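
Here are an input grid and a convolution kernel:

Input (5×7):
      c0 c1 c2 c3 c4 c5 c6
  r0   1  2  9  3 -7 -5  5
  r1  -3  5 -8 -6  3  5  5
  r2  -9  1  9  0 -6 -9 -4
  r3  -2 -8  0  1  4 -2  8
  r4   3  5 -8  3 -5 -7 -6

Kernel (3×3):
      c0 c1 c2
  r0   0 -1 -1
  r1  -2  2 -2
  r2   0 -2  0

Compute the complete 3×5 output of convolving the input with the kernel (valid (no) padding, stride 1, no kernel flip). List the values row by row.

Output[0,0]: The receptive field on the input at this output position is [1 2 9 / -3 5 -8 / -9 1 9]. Elementwise product with the kernel and sum: 2·-1 + 9·-1 + -3·-2 + 5·2 + -8·-2 + 1·-2.
Output[0,1]: The receptive field on the input at this output position is [2 9 3 / 5 -8 -6 / 1 9 0]. Elementwise product with the kernel and sum: 9·-1 + 3·-1 + 5·-2 + -8·2 + -6·-2 + 9·-2.

19 -44 2 32 12
21 30 -5 -10 -4
-32 21 -6 35 -1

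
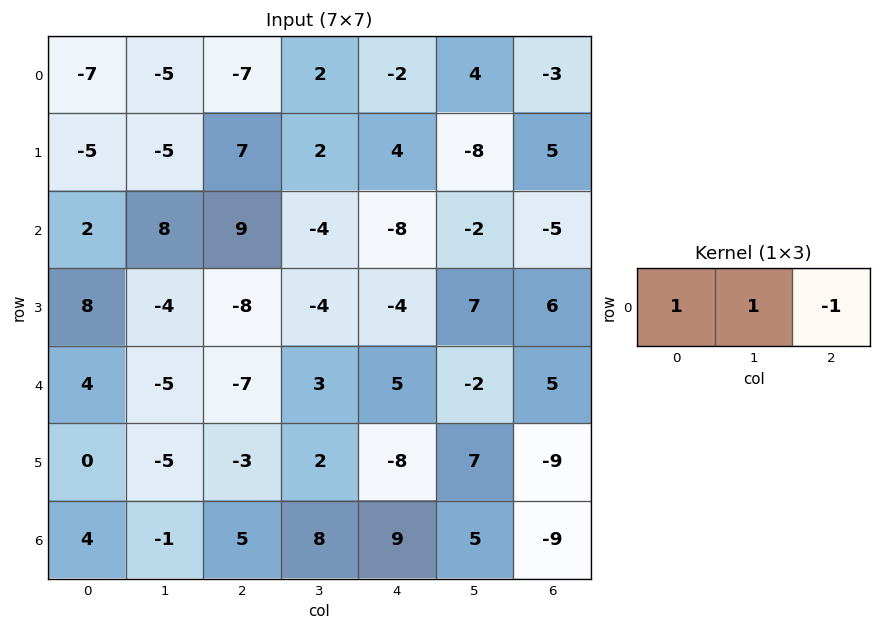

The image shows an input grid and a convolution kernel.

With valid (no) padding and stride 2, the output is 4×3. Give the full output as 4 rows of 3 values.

-5 -3 5
1 13 -5
6 -9 -2
-2 4 23

Output[0,0]: The receptive field on the input at this output position is [-7 -5 -7]. Elementwise product with the kernel and sum: -7·1 + -5·1 + -7·-1.
Output[0,1]: The receptive field on the input at this output position is [-7 2 -2]. Elementwise product with the kernel and sum: -7·1 + 2·1 + -2·-1.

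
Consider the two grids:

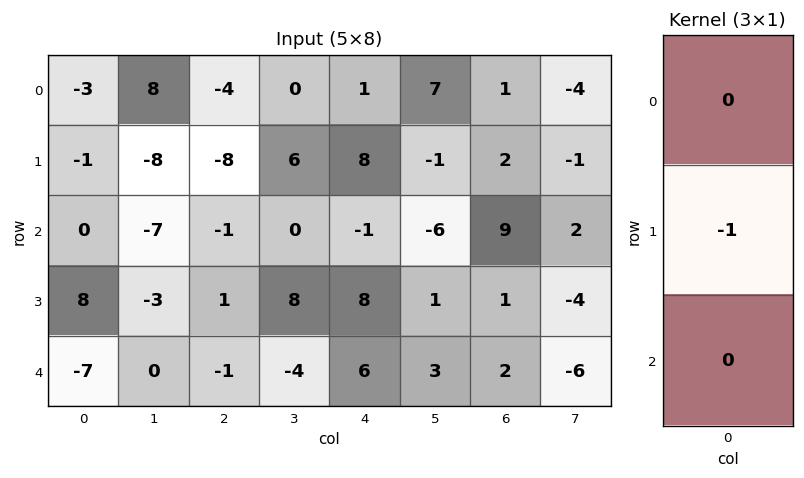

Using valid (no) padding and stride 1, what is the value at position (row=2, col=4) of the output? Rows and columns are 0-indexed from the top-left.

-8

The receptive field on the input at this output position is [-1 / 8 / 6]. Elementwise product with the kernel and sum: 8·-1.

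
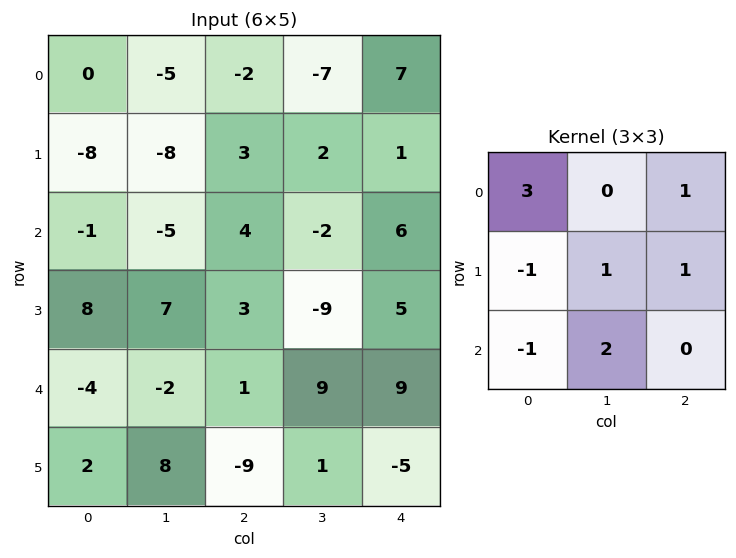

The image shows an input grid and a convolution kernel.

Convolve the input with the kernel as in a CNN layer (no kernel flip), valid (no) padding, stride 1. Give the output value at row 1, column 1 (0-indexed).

The receptive field on the input at this output position is [-8 3 2 / -5 4 -2 / 7 3 -9]. Elementwise product with the kernel and sum: -8·3 + 2·1 + -5·-1 + 4·1 + -2·1 + 7·-1 + 3·2.

-16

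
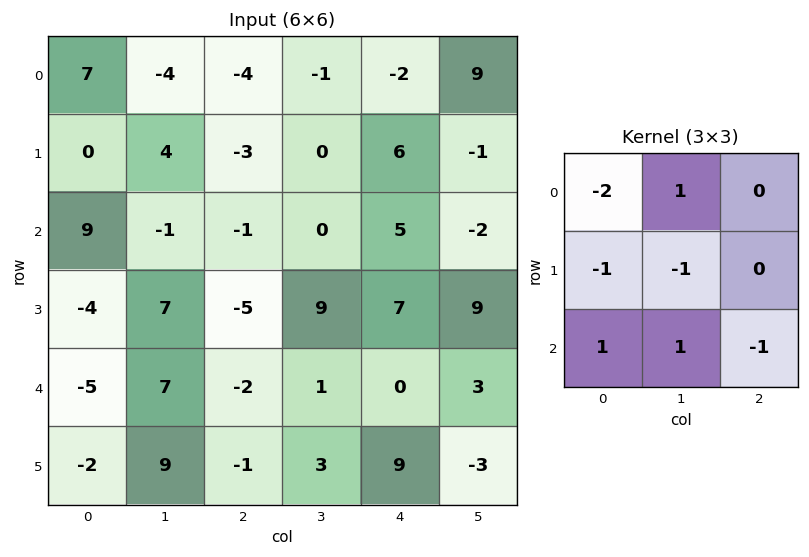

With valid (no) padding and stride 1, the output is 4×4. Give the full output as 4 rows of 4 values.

Output[0,0]: The receptive field on the input at this output position is [7 -4 -4 / 0 4 -3 / 9 -1 -1]. Elementwise product with the kernel and sum: 7·-2 + -4·1 + 0·-1 + 4·-1 + 9·1 + -1·1 + -1·-1.
Output[0,1]: The receptive field on the input at this output position is [-4 -4 -1 / 4 -3 0 / -1 -1 0]. Elementwise product with the kernel and sum: -4·-2 + -4·1 + 4·-1 + -3·-1 + -1·1 + -1·1 + 0·-1.

-13 1 4 1
4 -16 4 8
-18 3 -3 -13
21 -19 13 3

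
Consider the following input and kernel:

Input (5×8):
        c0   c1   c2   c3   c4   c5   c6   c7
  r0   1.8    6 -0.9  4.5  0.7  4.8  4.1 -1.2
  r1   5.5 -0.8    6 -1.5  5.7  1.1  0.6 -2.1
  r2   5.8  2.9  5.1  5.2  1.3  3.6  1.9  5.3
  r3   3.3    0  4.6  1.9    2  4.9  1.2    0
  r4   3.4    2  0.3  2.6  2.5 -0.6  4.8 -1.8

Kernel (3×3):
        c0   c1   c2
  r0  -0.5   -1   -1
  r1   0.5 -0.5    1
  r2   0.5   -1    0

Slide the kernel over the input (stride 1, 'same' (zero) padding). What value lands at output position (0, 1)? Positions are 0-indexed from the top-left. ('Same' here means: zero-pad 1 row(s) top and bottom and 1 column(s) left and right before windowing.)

The receptive field on the zero-padded input at this output position is [0 0 0 / 1.8 6 -0.9 / 5.5 -0.8 6]. Elementwise product with the kernel and sum: 0·-0.5 + 0·-1 + 0·-1 + 1.8·0.5 + 6·-0.5 + -0.9·1 + 5.5·0.5 + -0.8·-1.

0.55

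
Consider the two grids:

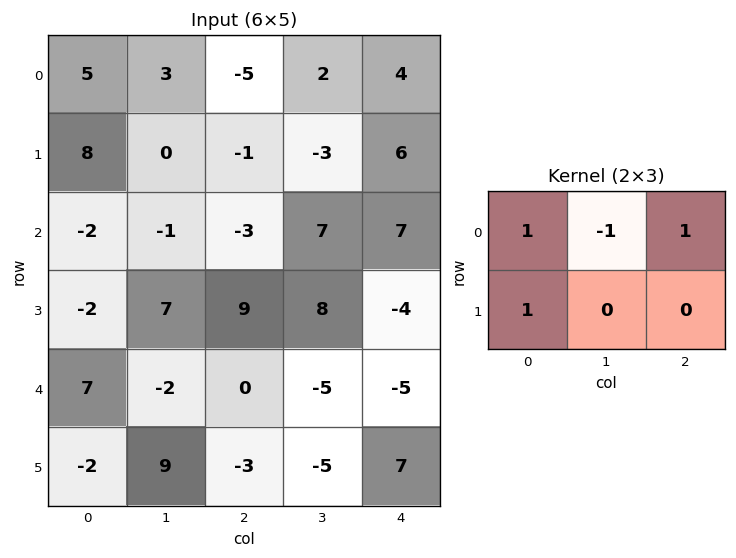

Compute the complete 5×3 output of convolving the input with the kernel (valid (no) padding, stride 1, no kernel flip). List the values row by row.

5 10 -4
5 -3 5
-6 16 6
7 4 -3
7 2 -3

Output[0,0]: The receptive field on the input at this output position is [5 3 -5 / 8 0 -1]. Elementwise product with the kernel and sum: 5·1 + 3·-1 + -5·1 + 8·1.
Output[0,1]: The receptive field on the input at this output position is [3 -5 2 / 0 -1 -3]. Elementwise product with the kernel and sum: 3·1 + -5·-1 + 2·1 + 0·1.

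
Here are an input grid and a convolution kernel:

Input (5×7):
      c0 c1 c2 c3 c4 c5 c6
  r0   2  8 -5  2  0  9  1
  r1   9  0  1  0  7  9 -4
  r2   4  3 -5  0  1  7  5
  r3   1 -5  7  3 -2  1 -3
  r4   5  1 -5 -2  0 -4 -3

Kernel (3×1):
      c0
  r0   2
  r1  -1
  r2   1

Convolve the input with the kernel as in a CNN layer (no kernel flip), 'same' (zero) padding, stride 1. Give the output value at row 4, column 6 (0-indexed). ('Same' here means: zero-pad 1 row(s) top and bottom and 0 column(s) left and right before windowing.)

-3

The receptive field on the zero-padded input at this output position is [-3 / -3 / 0]. Elementwise product with the kernel and sum: -3·2 + -3·-1 + 0·1.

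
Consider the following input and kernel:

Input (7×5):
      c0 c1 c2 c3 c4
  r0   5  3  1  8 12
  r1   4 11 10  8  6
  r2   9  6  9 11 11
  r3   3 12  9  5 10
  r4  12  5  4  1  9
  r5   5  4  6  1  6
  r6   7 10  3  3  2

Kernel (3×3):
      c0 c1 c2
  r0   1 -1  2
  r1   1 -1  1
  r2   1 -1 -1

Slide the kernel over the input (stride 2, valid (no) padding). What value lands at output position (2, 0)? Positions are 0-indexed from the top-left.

16

The receptive field on the input at this output position is [12 5 4 / 5 4 6 / 7 10 3]. Elementwise product with the kernel and sum: 12·1 + 5·-1 + 4·2 + 5·1 + 4·-1 + 6·1 + 7·1 + 10·-1 + 3·-1.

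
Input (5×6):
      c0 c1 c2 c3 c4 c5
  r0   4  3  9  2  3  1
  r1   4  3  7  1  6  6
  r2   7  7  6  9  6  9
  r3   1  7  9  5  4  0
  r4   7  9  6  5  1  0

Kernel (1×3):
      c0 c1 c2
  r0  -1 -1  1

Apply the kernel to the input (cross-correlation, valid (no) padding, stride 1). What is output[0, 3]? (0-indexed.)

The receptive field on the input at this output position is [2 3 1]. Elementwise product with the kernel and sum: 2·-1 + 3·-1 + 1·1.

-4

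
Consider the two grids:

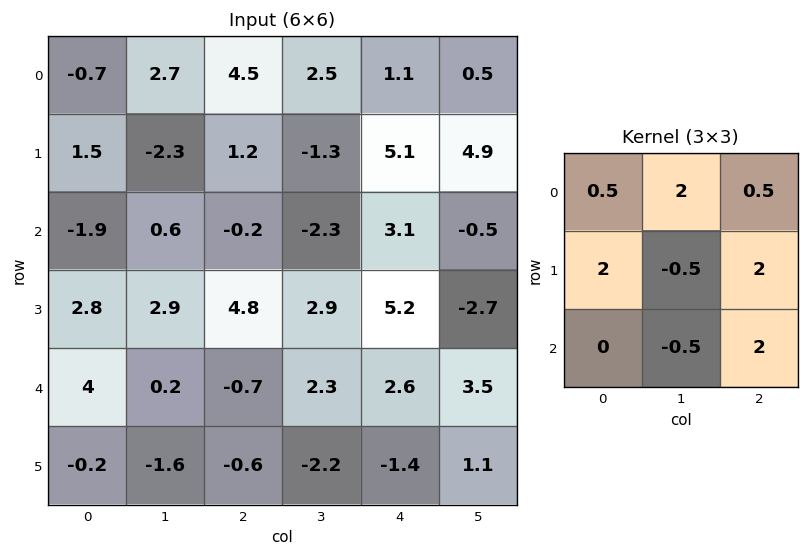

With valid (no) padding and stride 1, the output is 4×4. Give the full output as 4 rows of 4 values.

13.15 -0.7 28.4 5.8
0.4 0.7 16.45 -3.15
12.4 12.9 19.45 8.3
15.7 13.75 11.75 23.7

Output[0,0]: The receptive field on the input at this output position is [-0.7 2.7 4.5 / 1.5 -2.3 1.2 / -1.9 0.6 -0.2]. Elementwise product with the kernel and sum: -0.7·0.5 + 2.7·2 + 4.5·0.5 + 1.5·2 + -2.3·-0.5 + 1.2·2 + 0.6·-0.5 + -0.2·2.
Output[0,1]: The receptive field on the input at this output position is [2.7 4.5 2.5 / -2.3 1.2 -1.3 / 0.6 -0.2 -2.3]. Elementwise product with the kernel and sum: 2.7·0.5 + 4.5·2 + 2.5·0.5 + -2.3·2 + 1.2·-0.5 + -1.3·2 + -0.2·-0.5 + -2.3·2.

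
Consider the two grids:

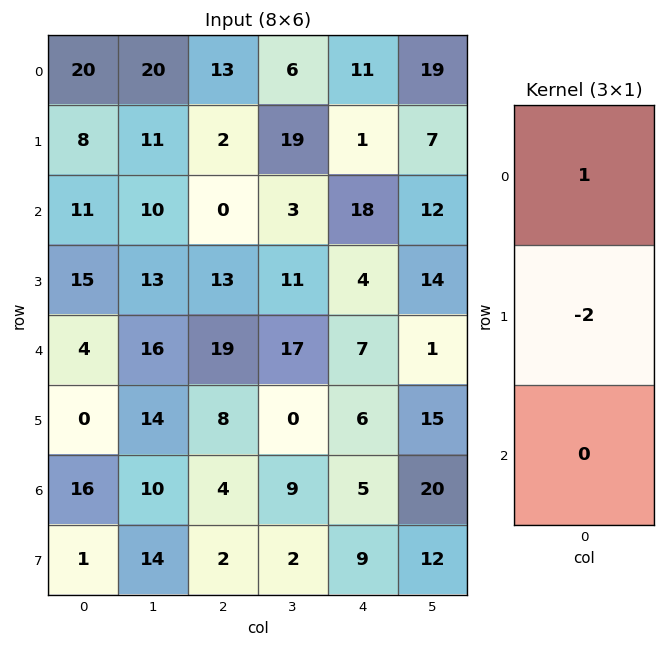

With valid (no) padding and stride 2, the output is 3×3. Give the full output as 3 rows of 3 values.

Output[0,0]: The receptive field on the input at this output position is [20 / 8 / 11]. Elementwise product with the kernel and sum: 20·1 + 8·-2.
Output[0,1]: The receptive field on the input at this output position is [13 / 2 / 0]. Elementwise product with the kernel and sum: 13·1 + 2·-2.

4 9 9
-19 -26 10
4 3 -5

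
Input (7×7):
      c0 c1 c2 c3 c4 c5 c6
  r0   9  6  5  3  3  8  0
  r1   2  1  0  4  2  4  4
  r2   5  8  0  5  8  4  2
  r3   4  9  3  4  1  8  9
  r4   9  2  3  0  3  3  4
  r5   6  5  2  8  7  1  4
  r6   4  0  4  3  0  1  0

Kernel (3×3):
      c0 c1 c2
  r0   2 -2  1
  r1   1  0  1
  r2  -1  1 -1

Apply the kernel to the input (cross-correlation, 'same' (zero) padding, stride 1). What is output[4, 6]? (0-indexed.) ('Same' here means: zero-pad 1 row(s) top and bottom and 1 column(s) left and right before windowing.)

The receptive field on the zero-padded input at this output position is [8 9 0 / 3 4 0 / 1 4 0]. Elementwise product with the kernel and sum: 8·2 + 9·-2 + 0·1 + 3·1 + 0·1 + 1·-1 + 4·1 + 0·-1.

4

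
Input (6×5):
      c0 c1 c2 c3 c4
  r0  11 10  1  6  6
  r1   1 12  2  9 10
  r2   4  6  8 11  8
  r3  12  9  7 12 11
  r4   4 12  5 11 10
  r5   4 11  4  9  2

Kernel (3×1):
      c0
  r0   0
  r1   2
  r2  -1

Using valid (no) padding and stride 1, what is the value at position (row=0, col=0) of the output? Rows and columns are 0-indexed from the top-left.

The receptive field on the input at this output position is [11 / 1 / 4]. Elementwise product with the kernel and sum: 1·2 + 4·-1.

-2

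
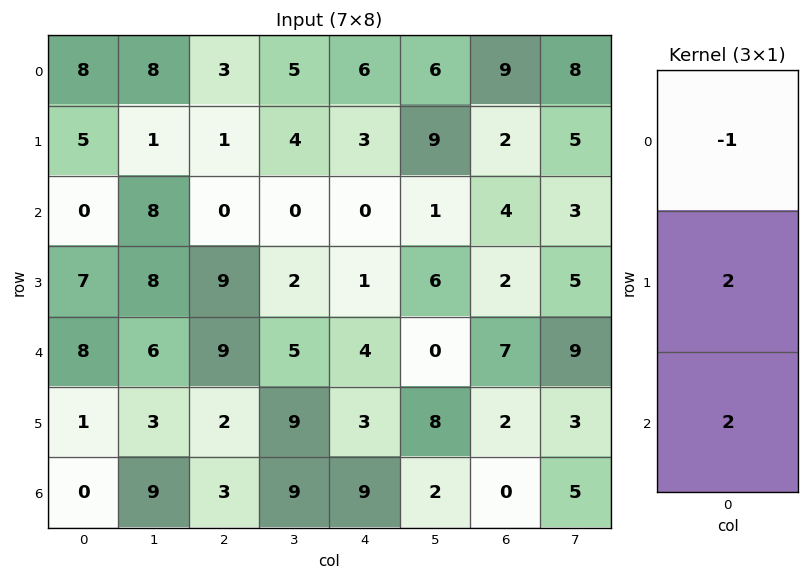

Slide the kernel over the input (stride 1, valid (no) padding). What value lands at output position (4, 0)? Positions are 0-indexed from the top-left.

-6

The receptive field on the input at this output position is [8 / 1 / 0]. Elementwise product with the kernel and sum: 8·-1 + 1·2 + 0·2.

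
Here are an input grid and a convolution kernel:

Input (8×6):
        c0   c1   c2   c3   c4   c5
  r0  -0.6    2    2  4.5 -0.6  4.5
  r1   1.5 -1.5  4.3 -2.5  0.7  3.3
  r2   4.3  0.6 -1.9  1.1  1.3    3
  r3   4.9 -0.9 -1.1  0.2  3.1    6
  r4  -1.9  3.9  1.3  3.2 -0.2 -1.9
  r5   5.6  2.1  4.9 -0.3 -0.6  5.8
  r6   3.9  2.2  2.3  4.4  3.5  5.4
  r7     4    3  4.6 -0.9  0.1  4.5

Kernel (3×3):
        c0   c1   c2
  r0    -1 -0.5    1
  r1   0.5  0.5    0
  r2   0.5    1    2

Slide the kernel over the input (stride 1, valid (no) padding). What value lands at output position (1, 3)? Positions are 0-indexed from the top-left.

21.85

The receptive field on the input at this output position is [-2.5 0.7 3.3 / 1.1 1.3 3 / 0.2 3.1 6]. Elementwise product with the kernel and sum: -2.5·-1 + 0.7·-0.5 + 3.3·1 + 1.1·0.5 + 1.3·0.5 + 0.2·0.5 + 3.1·1 + 6·2.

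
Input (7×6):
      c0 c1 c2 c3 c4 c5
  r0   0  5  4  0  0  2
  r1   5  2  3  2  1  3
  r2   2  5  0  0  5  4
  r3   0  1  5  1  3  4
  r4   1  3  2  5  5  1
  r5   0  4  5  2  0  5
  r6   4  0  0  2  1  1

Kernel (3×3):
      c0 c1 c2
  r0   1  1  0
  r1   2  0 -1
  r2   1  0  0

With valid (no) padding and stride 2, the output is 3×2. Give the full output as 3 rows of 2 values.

14 9
3 9
3 17

Output[0,0]: The receptive field on the input at this output position is [0 5 4 / 5 2 3 / 2 5 0]. Elementwise product with the kernel and sum: 0·1 + 5·1 + 5·2 + 3·-1 + 2·1.
Output[0,1]: The receptive field on the input at this output position is [4 0 0 / 3 2 1 / 0 0 5]. Elementwise product with the kernel and sum: 4·1 + 0·1 + 3·2 + 1·-1 + 0·1.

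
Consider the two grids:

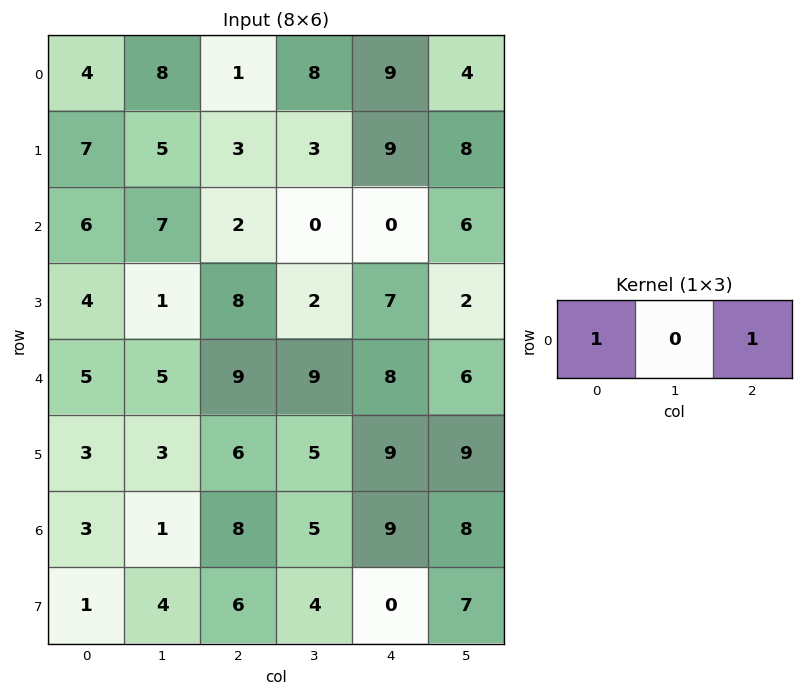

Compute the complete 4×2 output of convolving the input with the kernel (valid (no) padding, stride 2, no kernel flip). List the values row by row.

5 10
8 2
14 17
11 17

Output[0,0]: The receptive field on the input at this output position is [4 8 1]. Elementwise product with the kernel and sum: 4·1 + 1·1.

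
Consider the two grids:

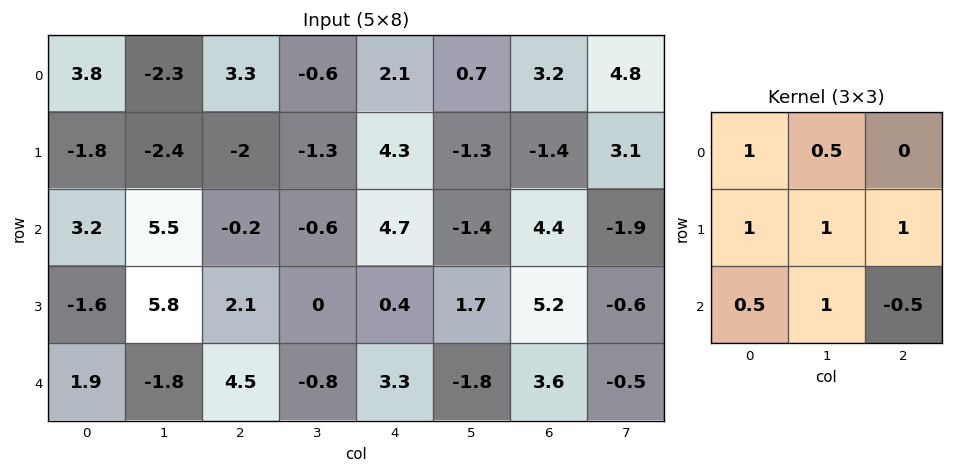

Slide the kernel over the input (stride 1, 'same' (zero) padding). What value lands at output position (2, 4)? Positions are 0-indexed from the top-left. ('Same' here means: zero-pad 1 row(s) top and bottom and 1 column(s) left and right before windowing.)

3.1

The receptive field on the zero-padded input at this output position is [-1.3 4.3 -1.3 / -0.6 4.7 -1.4 / 0 0.4 1.7]. Elementwise product with the kernel and sum: -1.3·1 + 4.3·0.5 + -0.6·1 + 4.7·1 + -1.4·1 + 0·0.5 + 0.4·1 + 1.7·-0.5.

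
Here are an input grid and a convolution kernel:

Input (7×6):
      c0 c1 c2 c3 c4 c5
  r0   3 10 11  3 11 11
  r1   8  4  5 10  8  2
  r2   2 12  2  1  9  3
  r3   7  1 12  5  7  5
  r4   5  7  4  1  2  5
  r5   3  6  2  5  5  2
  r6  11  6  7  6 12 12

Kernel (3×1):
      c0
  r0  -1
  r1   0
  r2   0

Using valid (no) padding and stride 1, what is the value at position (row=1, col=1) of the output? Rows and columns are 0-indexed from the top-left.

-4

The receptive field on the input at this output position is [4 / 12 / 1]. Elementwise product with the kernel and sum: 4·-1.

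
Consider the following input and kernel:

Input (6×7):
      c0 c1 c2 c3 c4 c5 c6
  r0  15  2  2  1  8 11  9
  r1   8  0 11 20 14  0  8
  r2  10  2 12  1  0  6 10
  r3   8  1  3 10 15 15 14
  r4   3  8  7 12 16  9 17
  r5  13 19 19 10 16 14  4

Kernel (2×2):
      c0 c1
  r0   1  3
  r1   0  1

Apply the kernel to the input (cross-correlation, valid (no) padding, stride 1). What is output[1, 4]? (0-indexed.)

20

The receptive field on the input at this output position is [14 0 / 0 6]. Elementwise product with the kernel and sum: 14·1 + 0·3 + 6·1.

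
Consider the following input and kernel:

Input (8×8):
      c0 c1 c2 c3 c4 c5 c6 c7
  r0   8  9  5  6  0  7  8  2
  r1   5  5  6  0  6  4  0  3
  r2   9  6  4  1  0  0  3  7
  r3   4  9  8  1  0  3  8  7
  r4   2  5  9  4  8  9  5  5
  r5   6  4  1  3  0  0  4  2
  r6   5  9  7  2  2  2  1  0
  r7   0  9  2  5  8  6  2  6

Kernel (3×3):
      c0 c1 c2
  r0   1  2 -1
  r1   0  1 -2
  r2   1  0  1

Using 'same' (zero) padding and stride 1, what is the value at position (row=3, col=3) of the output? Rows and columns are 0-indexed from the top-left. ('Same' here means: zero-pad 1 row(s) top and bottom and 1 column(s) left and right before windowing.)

The receptive field on the zero-padded input at this output position is [4 1 0 / 8 1 0 / 9 4 8]. Elementwise product with the kernel and sum: 4·1 + 1·2 + 0·-1 + 1·1 + 0·-2 + 9·1 + 8·1.

24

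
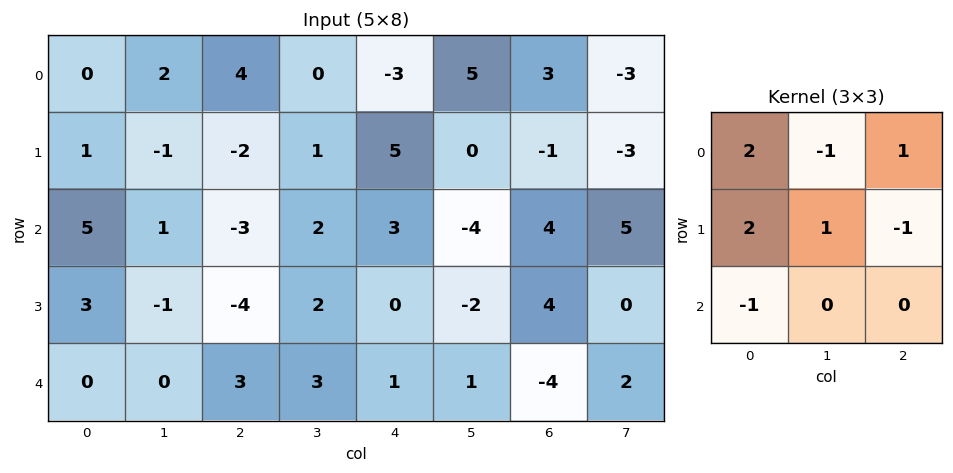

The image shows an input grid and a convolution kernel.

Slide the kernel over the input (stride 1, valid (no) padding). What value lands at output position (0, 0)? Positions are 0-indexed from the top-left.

The receptive field on the input at this output position is [0 2 4 / 1 -1 -2 / 5 1 -3]. Elementwise product with the kernel and sum: 0·2 + 2·-1 + 4·1 + 1·2 + -1·1 + -2·-1 + 5·-1.

0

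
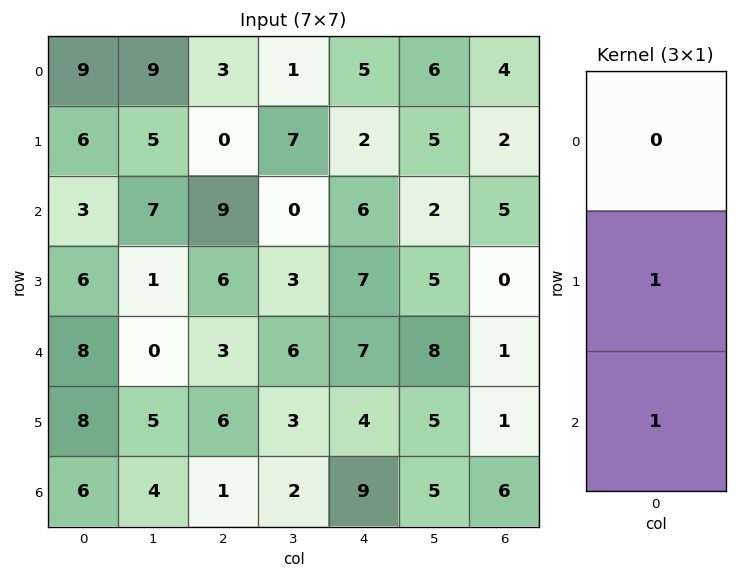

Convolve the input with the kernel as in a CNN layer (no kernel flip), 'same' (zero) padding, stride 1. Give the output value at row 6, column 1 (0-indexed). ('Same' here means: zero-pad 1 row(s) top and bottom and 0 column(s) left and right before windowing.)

4

The receptive field on the zero-padded input at this output position is [5 / 4 / 0]. Elementwise product with the kernel and sum: 4·1 + 0·1.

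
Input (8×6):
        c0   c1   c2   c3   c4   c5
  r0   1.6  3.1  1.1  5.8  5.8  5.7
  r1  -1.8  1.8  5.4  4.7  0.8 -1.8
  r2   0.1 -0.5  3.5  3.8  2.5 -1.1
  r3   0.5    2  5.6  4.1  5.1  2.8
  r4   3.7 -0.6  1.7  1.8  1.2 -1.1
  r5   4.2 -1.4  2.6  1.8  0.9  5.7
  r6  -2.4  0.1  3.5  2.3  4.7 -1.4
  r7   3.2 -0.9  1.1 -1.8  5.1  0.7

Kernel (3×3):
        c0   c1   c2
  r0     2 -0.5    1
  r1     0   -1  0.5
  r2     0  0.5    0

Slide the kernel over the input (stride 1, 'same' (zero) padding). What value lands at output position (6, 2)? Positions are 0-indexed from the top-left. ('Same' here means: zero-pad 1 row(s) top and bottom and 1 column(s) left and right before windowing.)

-4.1

The receptive field on the zero-padded input at this output position is [-1.4 2.6 1.8 / 0.1 3.5 2.3 / -0.9 1.1 -1.8]. Elementwise product with the kernel and sum: -1.4·2 + 2.6·-0.5 + 1.8·1 + 3.5·-1 + 2.3·0.5 + 1.1·0.5.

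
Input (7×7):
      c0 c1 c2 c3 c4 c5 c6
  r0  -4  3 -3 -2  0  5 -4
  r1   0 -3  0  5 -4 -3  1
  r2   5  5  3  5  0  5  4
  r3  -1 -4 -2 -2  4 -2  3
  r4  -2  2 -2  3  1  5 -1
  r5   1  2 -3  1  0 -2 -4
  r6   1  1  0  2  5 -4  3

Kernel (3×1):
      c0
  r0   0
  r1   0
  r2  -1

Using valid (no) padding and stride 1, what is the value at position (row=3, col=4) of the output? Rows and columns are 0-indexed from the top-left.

0

The receptive field on the input at this output position is [4 / 1 / 0]. Elementwise product with the kernel and sum: 0·-1.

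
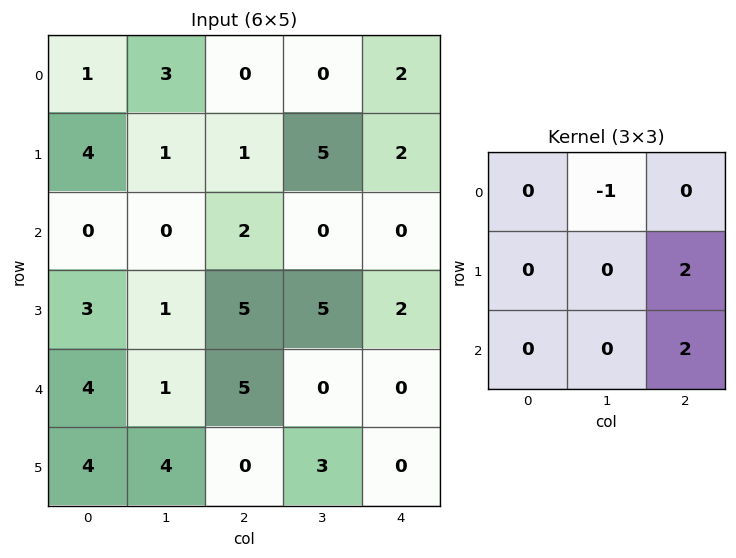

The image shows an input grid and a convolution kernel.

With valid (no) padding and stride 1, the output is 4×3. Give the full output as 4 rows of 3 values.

3 10 4
13 9 -1
20 8 4
9 1 -5

Output[0,0]: The receptive field on the input at this output position is [1 3 0 / 4 1 1 / 0 0 2]. Elementwise product with the kernel and sum: 3·-1 + 1·2 + 2·2.
Output[0,1]: The receptive field on the input at this output position is [3 0 0 / 1 1 5 / 0 2 0]. Elementwise product with the kernel and sum: 0·-1 + 5·2 + 0·2.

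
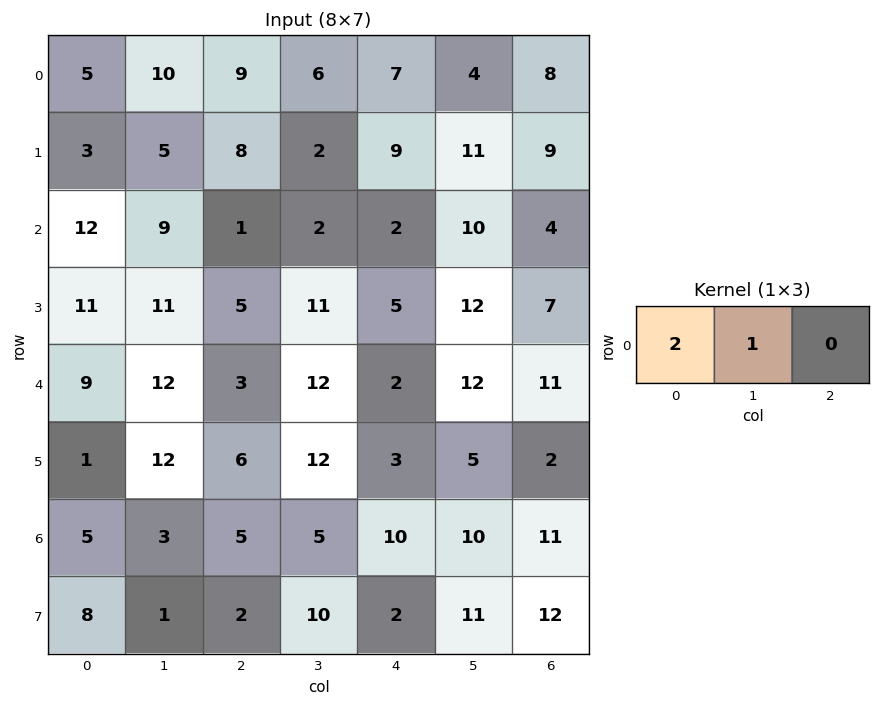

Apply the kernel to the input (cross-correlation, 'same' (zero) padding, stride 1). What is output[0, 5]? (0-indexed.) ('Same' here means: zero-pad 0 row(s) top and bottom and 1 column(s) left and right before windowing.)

The receptive field on the zero-padded input at this output position is [7 4 8]. Elementwise product with the kernel and sum: 7·2 + 4·1.

18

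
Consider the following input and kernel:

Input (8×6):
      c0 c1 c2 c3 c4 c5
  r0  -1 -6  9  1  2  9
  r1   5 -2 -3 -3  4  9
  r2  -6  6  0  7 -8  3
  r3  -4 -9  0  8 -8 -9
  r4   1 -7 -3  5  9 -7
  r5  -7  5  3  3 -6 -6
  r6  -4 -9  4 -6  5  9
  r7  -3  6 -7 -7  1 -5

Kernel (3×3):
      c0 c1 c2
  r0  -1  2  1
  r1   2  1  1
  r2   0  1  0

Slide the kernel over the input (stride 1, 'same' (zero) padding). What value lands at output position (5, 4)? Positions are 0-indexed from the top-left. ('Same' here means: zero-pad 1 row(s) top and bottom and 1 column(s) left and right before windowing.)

5

The receptive field on the zero-padded input at this output position is [5 9 -7 / 3 -6 -6 / -6 5 9]. Elementwise product with the kernel and sum: 5·-1 + 9·2 + -7·1 + 3·2 + -6·1 + -6·1 + 5·1.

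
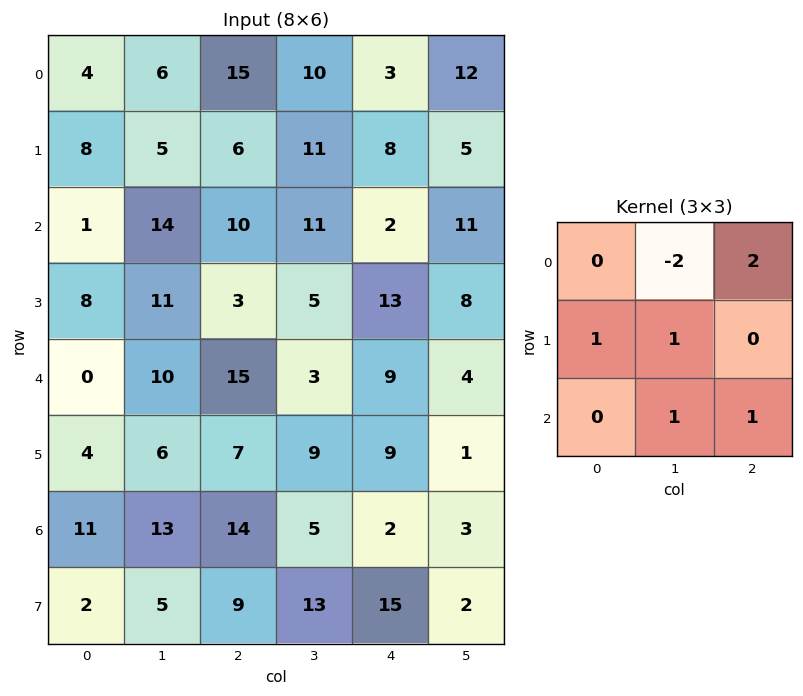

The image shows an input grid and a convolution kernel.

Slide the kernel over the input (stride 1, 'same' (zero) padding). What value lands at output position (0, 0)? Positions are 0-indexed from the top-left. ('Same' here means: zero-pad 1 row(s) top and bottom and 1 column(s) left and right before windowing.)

The receptive field on the zero-padded input at this output position is [0 0 0 / 0 4 6 / 0 8 5]. Elementwise product with the kernel and sum: 0·-2 + 0·2 + 0·1 + 4·1 + 8·1 + 5·1.

17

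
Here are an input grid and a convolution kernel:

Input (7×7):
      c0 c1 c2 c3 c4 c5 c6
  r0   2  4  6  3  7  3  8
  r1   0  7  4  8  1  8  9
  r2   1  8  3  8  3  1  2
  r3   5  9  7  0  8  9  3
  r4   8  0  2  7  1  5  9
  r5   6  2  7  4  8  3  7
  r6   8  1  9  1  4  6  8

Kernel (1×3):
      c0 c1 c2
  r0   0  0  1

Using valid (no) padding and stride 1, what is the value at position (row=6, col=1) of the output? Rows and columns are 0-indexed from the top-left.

1

The receptive field on the input at this output position is [1 9 1]. Elementwise product with the kernel and sum: 1·1.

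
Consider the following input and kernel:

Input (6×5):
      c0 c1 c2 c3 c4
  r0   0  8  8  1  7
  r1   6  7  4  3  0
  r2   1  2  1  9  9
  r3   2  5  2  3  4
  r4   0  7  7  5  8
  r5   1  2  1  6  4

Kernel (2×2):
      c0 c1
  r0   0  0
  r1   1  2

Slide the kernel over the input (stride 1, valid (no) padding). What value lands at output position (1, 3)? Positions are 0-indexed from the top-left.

27

The receptive field on the input at this output position is [3 0 / 9 9]. Elementwise product with the kernel and sum: 9·1 + 9·2.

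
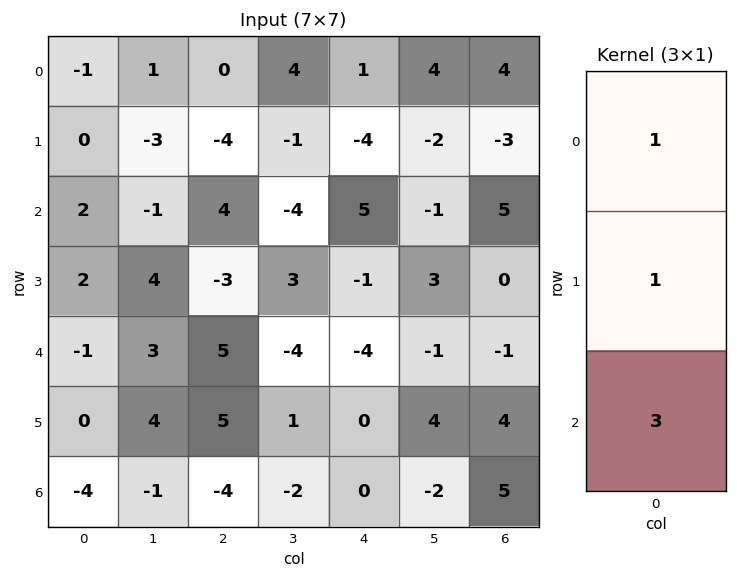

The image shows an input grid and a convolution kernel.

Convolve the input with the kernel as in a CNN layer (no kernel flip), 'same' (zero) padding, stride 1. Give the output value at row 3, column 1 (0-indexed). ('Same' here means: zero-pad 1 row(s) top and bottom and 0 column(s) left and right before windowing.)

The receptive field on the zero-padded input at this output position is [-1 / 4 / 3]. Elementwise product with the kernel and sum: -1·1 + 4·1 + 3·3.

12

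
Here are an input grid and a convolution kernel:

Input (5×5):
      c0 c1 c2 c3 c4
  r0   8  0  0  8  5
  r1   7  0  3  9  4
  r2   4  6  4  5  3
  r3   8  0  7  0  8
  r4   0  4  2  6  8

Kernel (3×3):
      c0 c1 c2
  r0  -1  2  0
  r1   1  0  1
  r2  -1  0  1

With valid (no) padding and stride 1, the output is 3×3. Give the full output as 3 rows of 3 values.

Output[0,0]: The receptive field on the input at this output position is [8 0 0 / 7 0 3 / 4 6 4]. Elementwise product with the kernel and sum: 8·-1 + 0·2 + 7·1 + 3·1 + 4·-1 + 4·1.

2 8 22
0 17 23
25 4 27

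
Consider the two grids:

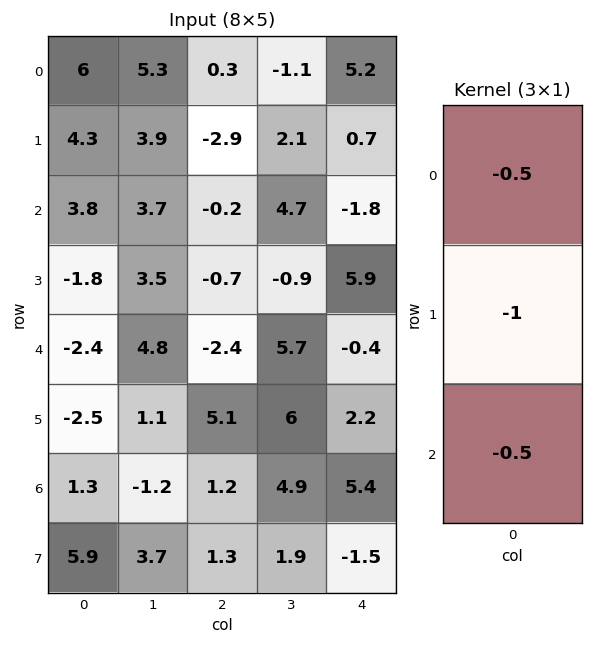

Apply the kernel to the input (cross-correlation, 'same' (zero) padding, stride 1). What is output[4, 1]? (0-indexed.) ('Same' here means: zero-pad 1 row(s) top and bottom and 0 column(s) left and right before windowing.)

The receptive field on the zero-padded input at this output position is [3.5 / 4.8 / 1.1]. Elementwise product with the kernel and sum: 3.5·-0.5 + 4.8·-1 + 1.1·-0.5.

-7.1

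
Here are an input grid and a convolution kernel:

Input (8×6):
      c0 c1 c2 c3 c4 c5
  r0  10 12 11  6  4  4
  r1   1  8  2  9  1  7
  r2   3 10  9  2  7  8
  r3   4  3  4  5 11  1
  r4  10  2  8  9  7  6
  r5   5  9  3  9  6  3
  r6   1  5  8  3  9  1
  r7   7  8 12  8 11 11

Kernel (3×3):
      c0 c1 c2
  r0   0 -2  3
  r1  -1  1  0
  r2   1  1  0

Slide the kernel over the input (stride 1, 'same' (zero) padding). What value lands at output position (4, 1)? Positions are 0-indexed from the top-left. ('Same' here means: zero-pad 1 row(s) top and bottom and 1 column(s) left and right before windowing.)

12

The receptive field on the zero-padded input at this output position is [4 3 4 / 10 2 8 / 5 9 3]. Elementwise product with the kernel and sum: 3·-2 + 4·3 + 10·-1 + 2·1 + 5·1 + 9·1.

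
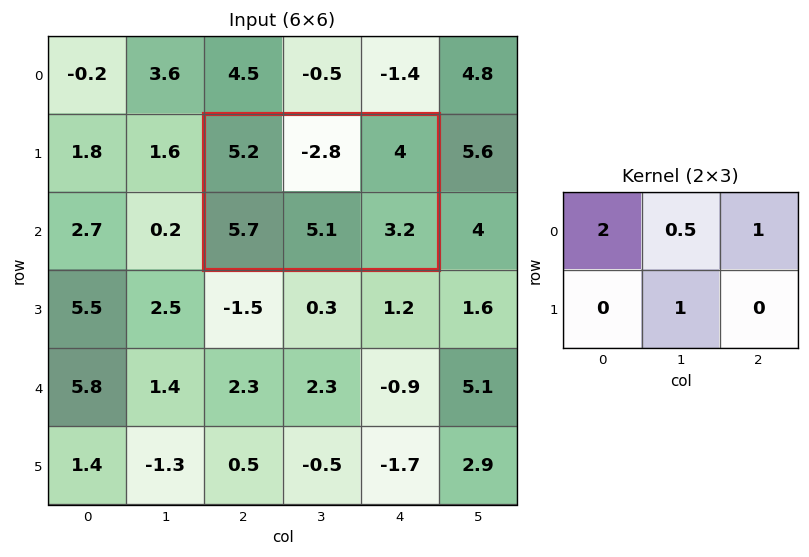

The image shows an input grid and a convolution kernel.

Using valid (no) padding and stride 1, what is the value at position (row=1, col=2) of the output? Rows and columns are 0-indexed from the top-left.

18.1

The receptive field on the input at this output position is [5.2 -2.8 4 / 5.7 5.1 3.2]. Elementwise product with the kernel and sum: 5.2·2 + -2.8·0.5 + 4·1 + 5.1·1.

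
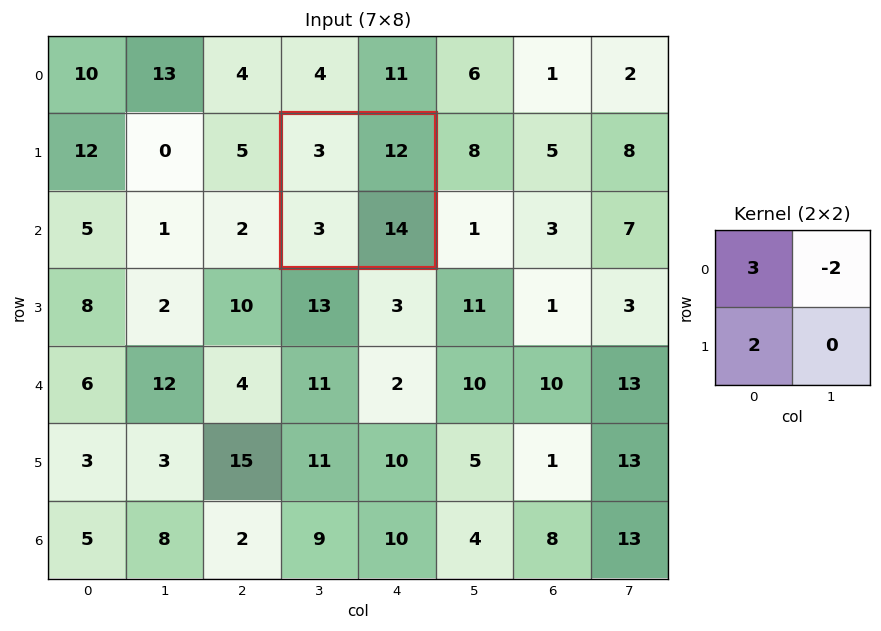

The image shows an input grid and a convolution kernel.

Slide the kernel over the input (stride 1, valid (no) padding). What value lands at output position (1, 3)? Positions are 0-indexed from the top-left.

The receptive field on the input at this output position is [3 12 / 3 14]. Elementwise product with the kernel and sum: 3·3 + 12·-2 + 3·2.

-9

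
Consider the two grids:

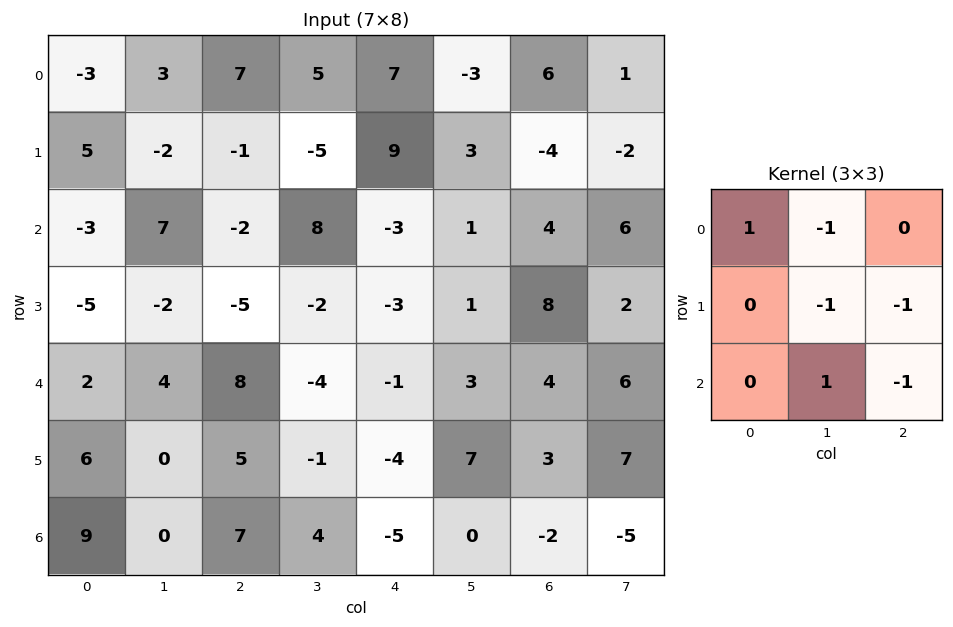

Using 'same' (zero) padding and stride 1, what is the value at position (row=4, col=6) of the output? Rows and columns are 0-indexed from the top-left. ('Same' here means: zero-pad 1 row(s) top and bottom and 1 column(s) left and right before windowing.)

The receptive field on the zero-padded input at this output position is [1 8 2 / 3 4 6 / 7 3 7]. Elementwise product with the kernel and sum: 1·1 + 8·-1 + 4·-1 + 6·-1 + 3·1 + 7·-1.

-21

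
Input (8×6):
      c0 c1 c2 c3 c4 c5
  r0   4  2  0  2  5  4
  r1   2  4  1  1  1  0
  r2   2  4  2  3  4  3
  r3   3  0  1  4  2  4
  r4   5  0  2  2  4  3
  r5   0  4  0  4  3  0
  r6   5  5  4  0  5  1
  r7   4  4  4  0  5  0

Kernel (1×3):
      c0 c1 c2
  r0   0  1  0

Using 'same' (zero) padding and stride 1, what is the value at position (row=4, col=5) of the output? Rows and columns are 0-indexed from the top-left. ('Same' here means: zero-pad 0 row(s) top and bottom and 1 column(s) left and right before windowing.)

The receptive field on the zero-padded input at this output position is [4 3 0]. Elementwise product with the kernel and sum: 3·1.

3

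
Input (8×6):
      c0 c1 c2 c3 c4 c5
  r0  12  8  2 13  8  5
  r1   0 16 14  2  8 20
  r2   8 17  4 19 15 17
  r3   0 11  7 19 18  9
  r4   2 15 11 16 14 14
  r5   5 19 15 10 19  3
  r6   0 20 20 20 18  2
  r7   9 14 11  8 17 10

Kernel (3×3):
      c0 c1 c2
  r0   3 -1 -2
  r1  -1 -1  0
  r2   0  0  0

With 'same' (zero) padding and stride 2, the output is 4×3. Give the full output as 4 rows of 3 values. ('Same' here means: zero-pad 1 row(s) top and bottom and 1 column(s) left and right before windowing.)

-12 -10 -21
-40 9 -76
-24 -38 -9
-43 -18 -33

Output[0,0]: The receptive field on the zero-padded input at this output position is [0 0 0 / 0 12 8 / 0 0 16]. Elementwise product with the kernel and sum: 0·3 + 0·-1 + 0·-2 + 0·-1 + 12·-1.
Output[0,1]: The receptive field on the zero-padded input at this output position is [0 0 0 / 8 2 13 / 16 14 2]. Elementwise product with the kernel and sum: 0·3 + 0·-1 + 0·-2 + 8·-1 + 2·-1.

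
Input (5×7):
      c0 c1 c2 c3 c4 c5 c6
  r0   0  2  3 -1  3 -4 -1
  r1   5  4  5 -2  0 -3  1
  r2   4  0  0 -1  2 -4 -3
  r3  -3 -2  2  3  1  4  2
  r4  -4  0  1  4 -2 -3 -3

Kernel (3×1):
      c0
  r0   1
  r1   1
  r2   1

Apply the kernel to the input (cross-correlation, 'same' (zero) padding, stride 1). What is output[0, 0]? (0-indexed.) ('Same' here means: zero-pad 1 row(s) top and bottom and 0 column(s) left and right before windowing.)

The receptive field on the zero-padded input at this output position is [0 / 0 / 5]. Elementwise product with the kernel and sum: 0·1 + 0·1 + 5·1.

5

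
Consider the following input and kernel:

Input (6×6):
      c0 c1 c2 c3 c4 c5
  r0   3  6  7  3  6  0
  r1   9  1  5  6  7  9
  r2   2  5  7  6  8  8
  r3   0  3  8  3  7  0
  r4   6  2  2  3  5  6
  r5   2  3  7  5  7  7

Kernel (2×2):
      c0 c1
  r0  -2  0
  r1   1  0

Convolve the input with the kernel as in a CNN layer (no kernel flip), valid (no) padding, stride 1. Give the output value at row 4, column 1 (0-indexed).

The receptive field on the input at this output position is [2 2 / 3 7]. Elementwise product with the kernel and sum: 2·-2 + 3·1.

-1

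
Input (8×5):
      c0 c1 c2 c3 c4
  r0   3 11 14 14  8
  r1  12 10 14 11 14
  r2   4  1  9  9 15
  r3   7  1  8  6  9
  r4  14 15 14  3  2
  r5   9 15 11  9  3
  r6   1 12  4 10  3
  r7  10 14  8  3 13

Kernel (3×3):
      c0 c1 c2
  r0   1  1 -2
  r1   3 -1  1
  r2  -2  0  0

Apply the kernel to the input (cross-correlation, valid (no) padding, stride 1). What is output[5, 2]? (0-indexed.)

The receptive field on the input at this output position is [11 9 3 / 4 10 3 / 8 3 13]. Elementwise product with the kernel and sum: 11·1 + 9·1 + 3·-2 + 4·3 + 10·-1 + 3·1 + 8·-2.

3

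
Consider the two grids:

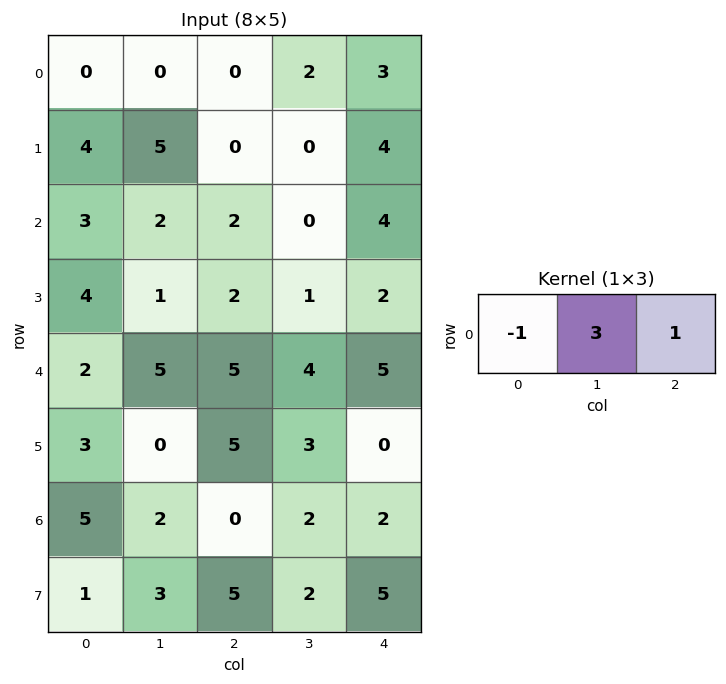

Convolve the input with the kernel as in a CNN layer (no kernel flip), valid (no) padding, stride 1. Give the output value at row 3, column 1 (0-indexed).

6

The receptive field on the input at this output position is [1 2 1]. Elementwise product with the kernel and sum: 1·-1 + 2·3 + 1·1.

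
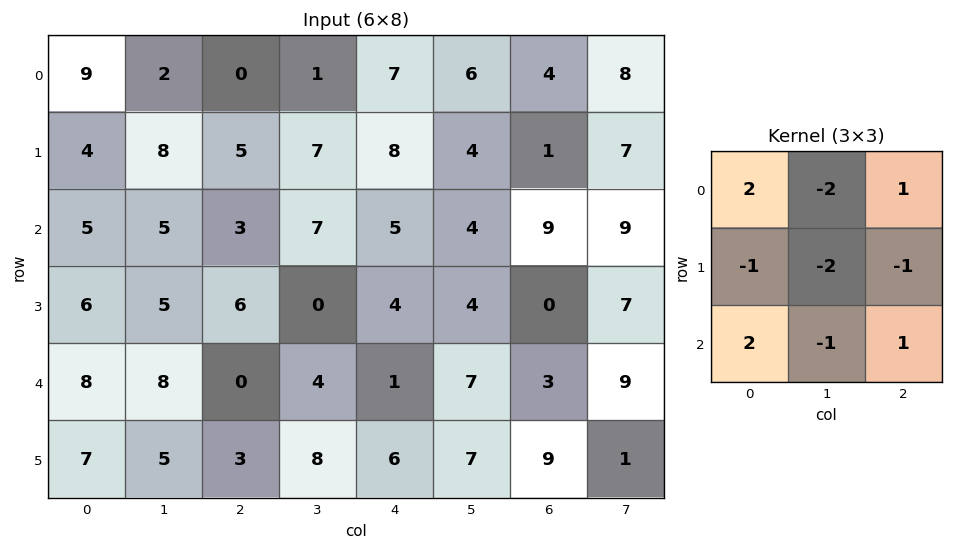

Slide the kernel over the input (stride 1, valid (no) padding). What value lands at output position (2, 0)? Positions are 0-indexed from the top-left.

-11

The receptive field on the input at this output position is [5 5 3 / 6 5 6 / 8 8 0]. Elementwise product with the kernel and sum: 5·2 + 5·-2 + 3·1 + 6·-1 + 5·-2 + 6·-1 + 8·2 + 8·-1 + 0·1.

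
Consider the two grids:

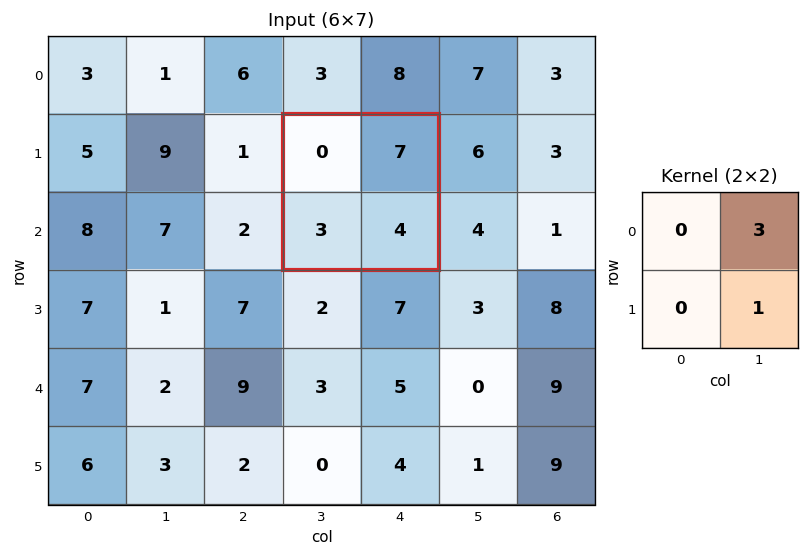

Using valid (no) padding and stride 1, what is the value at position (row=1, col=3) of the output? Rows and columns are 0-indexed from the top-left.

The receptive field on the input at this output position is [0 7 / 3 4]. Elementwise product with the kernel and sum: 7·3 + 4·1.

25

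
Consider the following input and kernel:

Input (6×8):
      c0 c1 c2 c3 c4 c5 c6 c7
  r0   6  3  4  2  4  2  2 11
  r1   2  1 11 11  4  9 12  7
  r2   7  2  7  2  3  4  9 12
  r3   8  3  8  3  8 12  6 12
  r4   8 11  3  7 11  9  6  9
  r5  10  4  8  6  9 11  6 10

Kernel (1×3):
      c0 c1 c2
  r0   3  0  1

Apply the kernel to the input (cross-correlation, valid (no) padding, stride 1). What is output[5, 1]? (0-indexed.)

18

The receptive field on the input at this output position is [4 8 6]. Elementwise product with the kernel and sum: 4·3 + 6·1.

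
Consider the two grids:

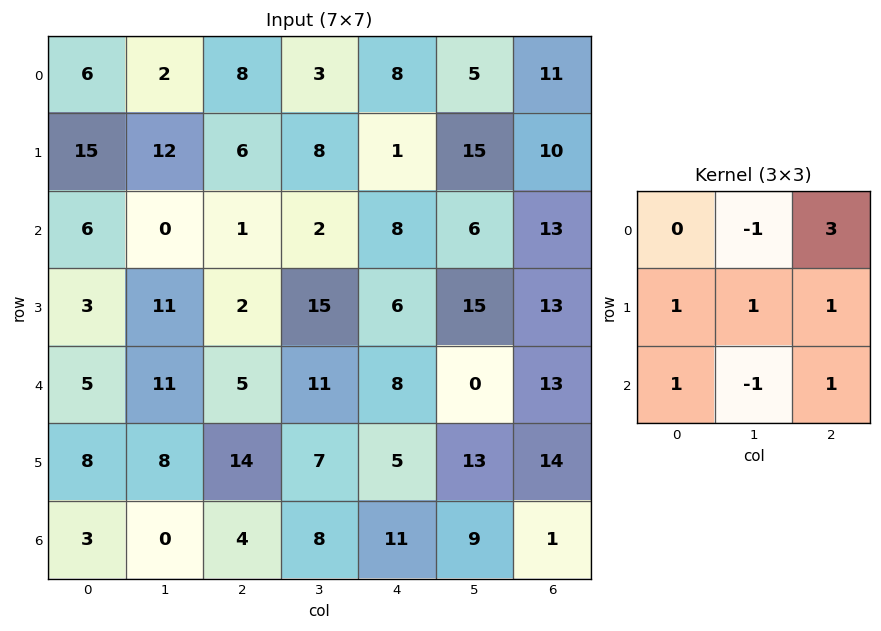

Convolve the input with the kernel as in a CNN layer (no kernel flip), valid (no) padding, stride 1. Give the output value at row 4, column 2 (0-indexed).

The receptive field on the input at this output position is [5 11 8 / 14 7 5 / 4 8 11]. Elementwise product with the kernel and sum: 11·-1 + 8·3 + 14·1 + 7·1 + 5·1 + 4·1 + 8·-1 + 11·1.

46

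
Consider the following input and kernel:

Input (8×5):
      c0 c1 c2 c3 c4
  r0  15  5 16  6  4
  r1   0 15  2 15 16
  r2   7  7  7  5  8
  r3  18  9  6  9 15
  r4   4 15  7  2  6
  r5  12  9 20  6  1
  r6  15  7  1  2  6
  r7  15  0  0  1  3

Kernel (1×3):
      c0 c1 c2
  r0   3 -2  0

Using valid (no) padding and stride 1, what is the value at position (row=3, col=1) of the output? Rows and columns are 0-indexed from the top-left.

The receptive field on the input at this output position is [9 6 9]. Elementwise product with the kernel and sum: 9·3 + 6·-2.

15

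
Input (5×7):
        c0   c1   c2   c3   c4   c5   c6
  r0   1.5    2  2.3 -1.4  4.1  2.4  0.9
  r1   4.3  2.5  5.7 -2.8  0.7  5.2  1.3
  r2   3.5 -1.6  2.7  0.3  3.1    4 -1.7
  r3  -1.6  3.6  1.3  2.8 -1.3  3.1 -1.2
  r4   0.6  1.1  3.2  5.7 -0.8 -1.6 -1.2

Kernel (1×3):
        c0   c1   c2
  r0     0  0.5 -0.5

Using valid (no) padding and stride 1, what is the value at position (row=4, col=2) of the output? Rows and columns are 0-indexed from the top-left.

3.25

The receptive field on the input at this output position is [3.2 5.7 -0.8]. Elementwise product with the kernel and sum: 5.7·0.5 + -0.8·-0.5.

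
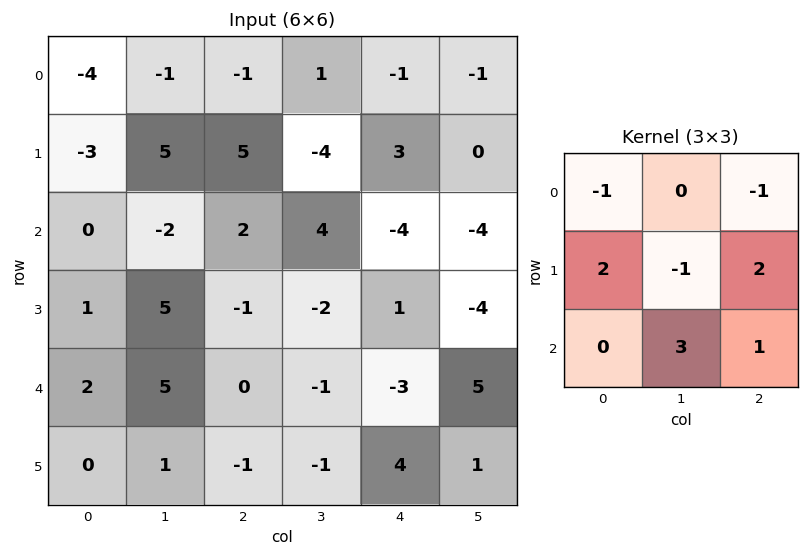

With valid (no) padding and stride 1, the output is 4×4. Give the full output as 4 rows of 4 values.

Output[0,0]: The receptive field on the input at this output position is [-4 -1 -1 / -3 5 5 / 0 -2 2]. Elementwise product with the kernel and sum: -4·-1 + -1·-1 + -3·2 + 5·-1 + 5·2 + -2·3 + 2·1.
Output[0,1]: The receptive field on the input at this output position is [-1 -1 1 / 5 5 -4 / -2 2 4]. Elementwise product with the kernel and sum: -1·-1 + 1·-1 + 5·2 + 5·-1 + -4·2 + 2·3 + 4·1.

0 7 30 -27
18 -4 -21 7
8 4 -2 -17
1 1 -4 30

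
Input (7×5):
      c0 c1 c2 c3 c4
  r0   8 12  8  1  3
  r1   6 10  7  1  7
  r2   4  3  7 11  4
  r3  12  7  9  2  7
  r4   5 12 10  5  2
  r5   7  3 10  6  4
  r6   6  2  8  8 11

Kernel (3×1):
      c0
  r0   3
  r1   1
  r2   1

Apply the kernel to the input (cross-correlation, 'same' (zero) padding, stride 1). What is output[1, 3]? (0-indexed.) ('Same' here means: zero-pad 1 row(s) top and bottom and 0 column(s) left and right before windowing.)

The receptive field on the zero-padded input at this output position is [1 / 1 / 11]. Elementwise product with the kernel and sum: 1·3 + 1·1 + 11·1.

15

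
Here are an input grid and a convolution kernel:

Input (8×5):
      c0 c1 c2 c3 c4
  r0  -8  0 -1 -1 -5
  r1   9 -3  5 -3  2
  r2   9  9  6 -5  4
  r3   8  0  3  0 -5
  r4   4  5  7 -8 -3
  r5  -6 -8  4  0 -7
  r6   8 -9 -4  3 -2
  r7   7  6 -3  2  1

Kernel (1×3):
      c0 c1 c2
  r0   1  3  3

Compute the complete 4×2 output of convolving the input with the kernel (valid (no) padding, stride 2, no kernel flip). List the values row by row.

Output[0,0]: The receptive field on the input at this output position is [-8 0 -1]. Elementwise product with the kernel and sum: -8·1 + 0·3 + -1·3.

-11 -19
54 3
40 -26
-31 -1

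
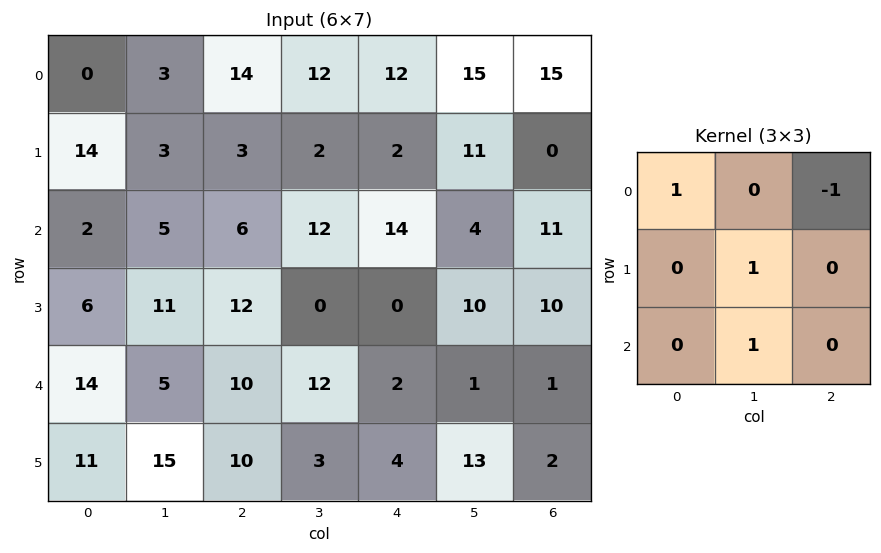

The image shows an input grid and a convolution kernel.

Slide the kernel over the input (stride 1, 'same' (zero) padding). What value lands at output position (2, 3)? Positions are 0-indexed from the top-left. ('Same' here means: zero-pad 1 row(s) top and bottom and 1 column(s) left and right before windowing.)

13

The receptive field on the zero-padded input at this output position is [3 2 2 / 6 12 14 / 12 0 0]. Elementwise product with the kernel and sum: 3·1 + 2·-1 + 12·1 + 0·1.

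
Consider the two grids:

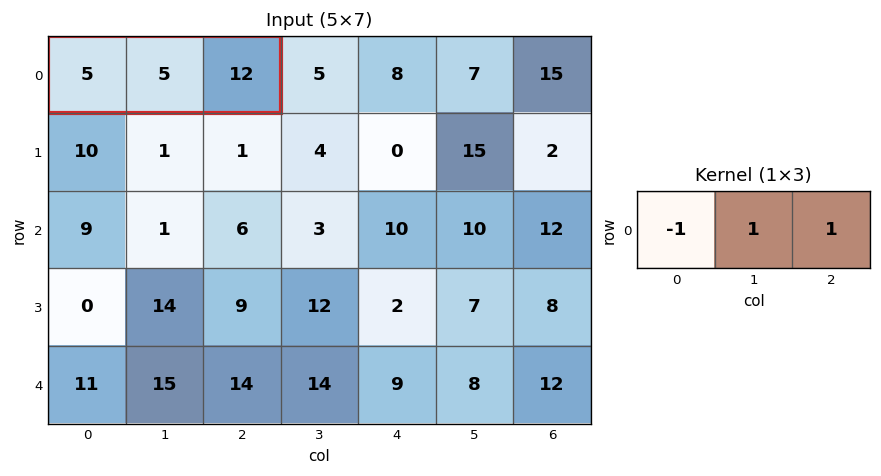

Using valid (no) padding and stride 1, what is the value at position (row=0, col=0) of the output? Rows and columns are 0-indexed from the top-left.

The receptive field on the input at this output position is [5 5 12]. Elementwise product with the kernel and sum: 5·-1 + 5·1 + 12·1.

12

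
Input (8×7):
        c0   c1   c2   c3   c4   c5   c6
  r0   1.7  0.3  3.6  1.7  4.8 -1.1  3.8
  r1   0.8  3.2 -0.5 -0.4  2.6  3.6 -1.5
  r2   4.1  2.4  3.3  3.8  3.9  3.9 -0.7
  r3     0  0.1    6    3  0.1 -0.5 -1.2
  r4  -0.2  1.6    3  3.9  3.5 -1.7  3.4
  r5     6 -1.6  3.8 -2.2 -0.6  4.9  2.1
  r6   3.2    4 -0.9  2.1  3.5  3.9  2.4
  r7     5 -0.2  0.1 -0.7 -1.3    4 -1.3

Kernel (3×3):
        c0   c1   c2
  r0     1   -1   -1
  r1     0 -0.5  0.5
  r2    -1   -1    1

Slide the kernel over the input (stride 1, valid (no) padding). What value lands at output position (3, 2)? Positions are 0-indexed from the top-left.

0.5

The receptive field on the input at this output position is [6 3 0.1 / 3 3.9 3.5 / 3.8 -2.2 -0.6]. Elementwise product with the kernel and sum: 6·1 + 3·-1 + 0.1·-1 + 3.9·-0.5 + 3.5·0.5 + 3.8·-1 + -2.2·-1 + -0.6·1.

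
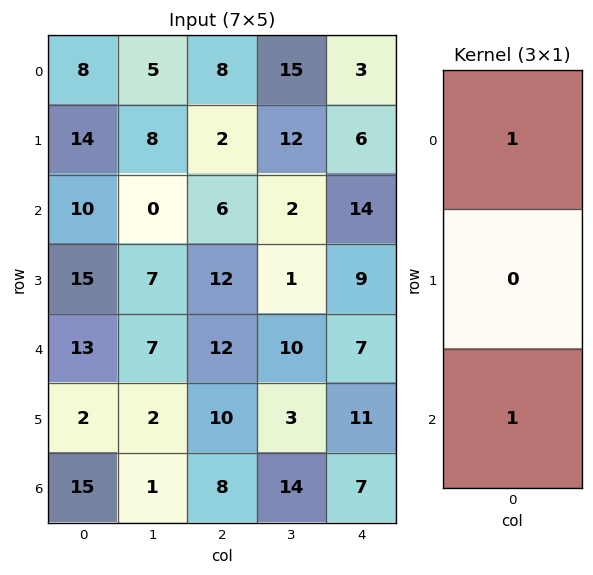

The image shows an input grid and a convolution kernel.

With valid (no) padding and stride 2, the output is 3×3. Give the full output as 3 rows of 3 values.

18 14 17
23 18 21
28 20 14

Output[0,0]: The receptive field on the input at this output position is [8 / 14 / 10]. Elementwise product with the kernel and sum: 8·1 + 10·1.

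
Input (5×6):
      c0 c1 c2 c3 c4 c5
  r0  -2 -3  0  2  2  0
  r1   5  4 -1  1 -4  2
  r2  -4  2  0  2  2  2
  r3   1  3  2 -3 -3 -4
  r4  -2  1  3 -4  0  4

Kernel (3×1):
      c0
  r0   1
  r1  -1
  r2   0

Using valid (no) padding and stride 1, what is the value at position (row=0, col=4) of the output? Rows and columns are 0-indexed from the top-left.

The receptive field on the input at this output position is [2 / -4 / 2]. Elementwise product with the kernel and sum: 2·1 + -4·-1.

6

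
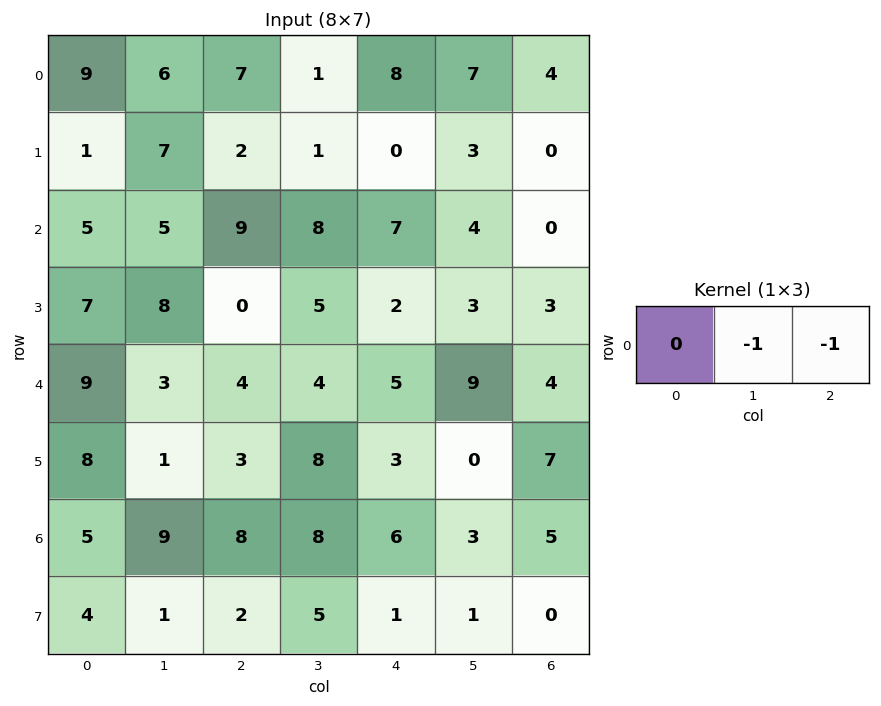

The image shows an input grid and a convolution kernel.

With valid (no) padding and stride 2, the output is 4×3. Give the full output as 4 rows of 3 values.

Output[0,0]: The receptive field on the input at this output position is [9 6 7]. Elementwise product with the kernel and sum: 6·-1 + 7·-1.
Output[0,1]: The receptive field on the input at this output position is [7 1 8]. Elementwise product with the kernel and sum: 1·-1 + 8·-1.

-13 -9 -11
-14 -15 -4
-7 -9 -13
-17 -14 -8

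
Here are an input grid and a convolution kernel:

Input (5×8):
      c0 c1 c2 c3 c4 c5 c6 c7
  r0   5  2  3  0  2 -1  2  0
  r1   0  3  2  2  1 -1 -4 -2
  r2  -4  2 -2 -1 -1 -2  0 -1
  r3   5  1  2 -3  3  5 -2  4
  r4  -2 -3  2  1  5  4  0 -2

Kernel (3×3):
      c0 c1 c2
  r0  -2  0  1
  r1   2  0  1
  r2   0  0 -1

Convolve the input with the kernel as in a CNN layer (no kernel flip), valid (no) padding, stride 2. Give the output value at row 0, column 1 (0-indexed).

The receptive field on the input at this output position is [3 0 2 / 2 2 1 / -2 -1 -1]. Elementwise product with the kernel and sum: 3·-2 + 2·1 + 2·2 + 1·1 + -1·-1.

2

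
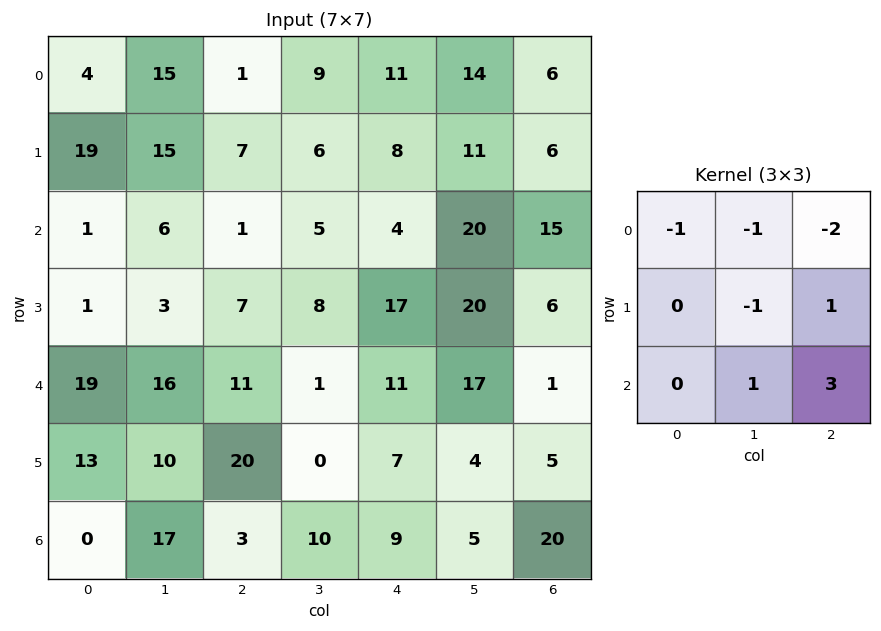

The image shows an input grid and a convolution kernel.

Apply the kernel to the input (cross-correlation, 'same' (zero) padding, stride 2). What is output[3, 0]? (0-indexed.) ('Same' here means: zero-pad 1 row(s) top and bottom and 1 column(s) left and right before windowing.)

The receptive field on the zero-padded input at this output position is [0 13 10 / 0 0 17 / 0 0 0]. Elementwise product with the kernel and sum: 0·-1 + 13·-1 + 10·-2 + 0·-1 + 17·1 + 0·1 + 0·3.

-16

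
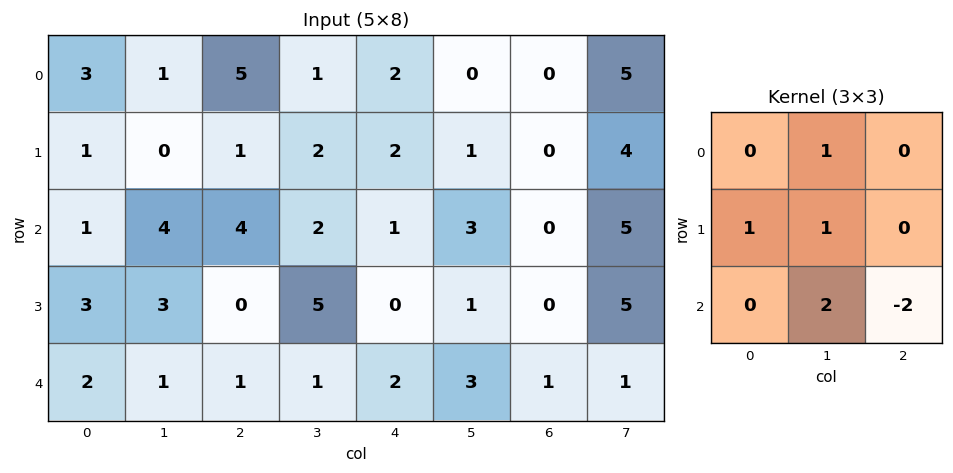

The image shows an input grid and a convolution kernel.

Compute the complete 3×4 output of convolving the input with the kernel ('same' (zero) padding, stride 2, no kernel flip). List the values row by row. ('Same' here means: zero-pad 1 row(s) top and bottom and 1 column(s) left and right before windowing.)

Output[0,0]: The receptive field on the zero-padded input at this output position is [0 0 0 / 0 3 1 / 0 1 0]. Elementwise product with the kernel and sum: 0·1 + 0·1 + 3·1 + 1·2 + 0·-2.

5 4 5 -8
2 -1 3 -7
5 2 3 4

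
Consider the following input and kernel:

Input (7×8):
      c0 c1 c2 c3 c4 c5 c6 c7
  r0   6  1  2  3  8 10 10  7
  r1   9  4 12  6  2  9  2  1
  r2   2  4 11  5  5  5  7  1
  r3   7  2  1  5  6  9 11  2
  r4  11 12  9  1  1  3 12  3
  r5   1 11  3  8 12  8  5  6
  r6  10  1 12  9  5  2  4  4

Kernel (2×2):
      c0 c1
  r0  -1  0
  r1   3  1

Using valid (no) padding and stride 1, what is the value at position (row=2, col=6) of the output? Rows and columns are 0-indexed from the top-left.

The receptive field on the input at this output position is [7 1 / 11 2]. Elementwise product with the kernel and sum: 7·-1 + 11·3 + 2·1.

28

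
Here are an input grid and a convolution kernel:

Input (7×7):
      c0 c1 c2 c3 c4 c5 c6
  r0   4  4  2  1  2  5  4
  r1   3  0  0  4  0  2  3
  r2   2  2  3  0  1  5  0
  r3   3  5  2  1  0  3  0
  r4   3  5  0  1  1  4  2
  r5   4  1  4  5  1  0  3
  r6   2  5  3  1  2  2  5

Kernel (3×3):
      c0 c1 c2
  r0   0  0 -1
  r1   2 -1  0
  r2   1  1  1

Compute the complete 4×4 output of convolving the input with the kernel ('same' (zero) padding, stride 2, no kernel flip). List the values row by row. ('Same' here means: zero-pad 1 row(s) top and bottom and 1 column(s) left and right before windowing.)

Output[0,0]: The receptive field on the zero-padded input at this output position is [0 0 0 / 0 4 4 / 0 3 0]. Elementwise product with the kernel and sum: 0·-1 + 0·2 + 4·-1 + 0·1 + 3·1 + 0·1.

-1 10 6 11
6 5 1 13
-3 19 4 9
-3 2 0 -1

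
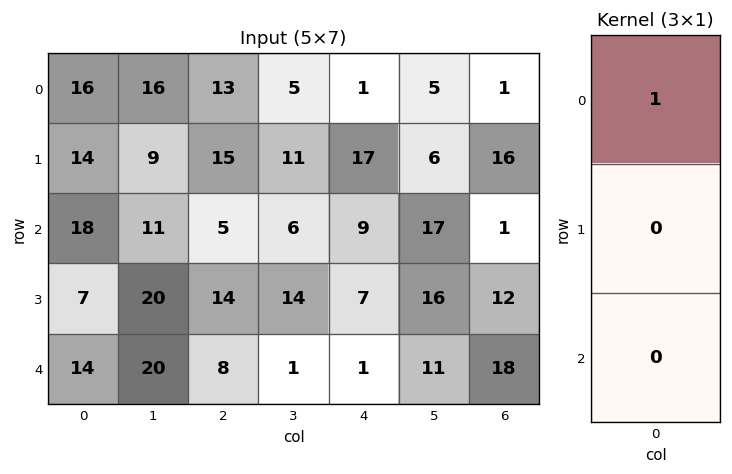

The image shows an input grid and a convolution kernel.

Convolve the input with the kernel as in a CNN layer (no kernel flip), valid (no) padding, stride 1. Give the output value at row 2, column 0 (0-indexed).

The receptive field on the input at this output position is [18 / 7 / 14]. Elementwise product with the kernel and sum: 18·1.

18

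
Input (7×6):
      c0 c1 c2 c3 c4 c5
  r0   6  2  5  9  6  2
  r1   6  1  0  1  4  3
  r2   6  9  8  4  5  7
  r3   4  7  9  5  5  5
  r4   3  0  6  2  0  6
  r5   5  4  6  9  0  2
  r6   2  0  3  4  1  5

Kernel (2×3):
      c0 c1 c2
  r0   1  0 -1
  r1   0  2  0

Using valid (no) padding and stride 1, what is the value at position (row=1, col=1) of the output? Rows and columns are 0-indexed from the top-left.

The receptive field on the input at this output position is [1 0 1 / 9 8 4]. Elementwise product with the kernel and sum: 1·1 + 1·-1 + 8·2.

16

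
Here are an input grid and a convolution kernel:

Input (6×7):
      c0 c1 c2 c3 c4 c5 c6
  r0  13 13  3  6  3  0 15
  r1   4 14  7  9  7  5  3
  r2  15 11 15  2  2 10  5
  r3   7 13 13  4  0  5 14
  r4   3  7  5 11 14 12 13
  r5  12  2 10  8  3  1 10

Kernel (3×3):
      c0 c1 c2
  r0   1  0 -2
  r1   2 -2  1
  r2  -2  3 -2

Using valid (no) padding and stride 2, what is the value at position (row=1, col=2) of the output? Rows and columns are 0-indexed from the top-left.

The receptive field on the input at this output position is [2 10 5 / 0 5 14 / 14 12 13]. Elementwise product with the kernel and sum: 2·1 + 5·-2 + 0·2 + 5·-2 + 14·1 + 14·-2 + 12·3 + 13·-2.

-22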